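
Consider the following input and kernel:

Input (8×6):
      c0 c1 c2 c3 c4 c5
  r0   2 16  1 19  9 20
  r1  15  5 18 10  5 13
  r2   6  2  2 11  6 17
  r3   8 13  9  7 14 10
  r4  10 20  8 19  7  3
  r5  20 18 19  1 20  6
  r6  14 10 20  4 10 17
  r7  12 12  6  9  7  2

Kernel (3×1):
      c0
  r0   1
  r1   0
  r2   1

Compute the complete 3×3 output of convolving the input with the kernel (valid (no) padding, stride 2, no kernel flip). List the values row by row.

8 3 15
16 10 13
24 28 17

Output[0,0]: The receptive field on the input at this output position is [2 / 15 / 6]. Elementwise product with the kernel and sum: 2·1 + 6·1.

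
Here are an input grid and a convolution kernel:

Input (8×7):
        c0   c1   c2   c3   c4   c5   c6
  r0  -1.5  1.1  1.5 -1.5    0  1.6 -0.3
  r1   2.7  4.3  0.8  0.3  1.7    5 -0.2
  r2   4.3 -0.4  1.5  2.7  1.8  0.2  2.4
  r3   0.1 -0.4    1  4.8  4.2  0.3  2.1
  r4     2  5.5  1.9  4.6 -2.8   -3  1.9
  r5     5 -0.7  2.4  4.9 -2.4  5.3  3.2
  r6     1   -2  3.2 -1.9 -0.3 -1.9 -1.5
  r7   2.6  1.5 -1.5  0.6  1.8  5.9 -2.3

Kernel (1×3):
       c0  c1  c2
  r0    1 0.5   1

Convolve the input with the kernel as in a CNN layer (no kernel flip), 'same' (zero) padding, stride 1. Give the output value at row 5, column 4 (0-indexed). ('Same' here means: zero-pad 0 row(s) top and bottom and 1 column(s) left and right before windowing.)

9

The receptive field on the zero-padded input at this output position is [4.9 -2.4 5.3]. Elementwise product with the kernel and sum: 4.9·1 + -2.4·0.5 + 5.3·1.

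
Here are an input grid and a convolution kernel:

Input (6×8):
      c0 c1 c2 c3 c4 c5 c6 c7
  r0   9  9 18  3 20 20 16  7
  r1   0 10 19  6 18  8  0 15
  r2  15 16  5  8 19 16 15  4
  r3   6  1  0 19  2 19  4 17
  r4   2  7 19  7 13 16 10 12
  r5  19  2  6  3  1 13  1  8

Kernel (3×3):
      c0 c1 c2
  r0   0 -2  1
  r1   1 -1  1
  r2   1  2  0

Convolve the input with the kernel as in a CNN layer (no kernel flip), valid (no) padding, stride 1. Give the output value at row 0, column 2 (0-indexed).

66

The receptive field on the input at this output position is [18 3 20 / 19 6 18 / 5 8 19]. Elementwise product with the kernel and sum: 3·-2 + 20·1 + 19·1 + 6·-1 + 18·1 + 5·1 + 8·2.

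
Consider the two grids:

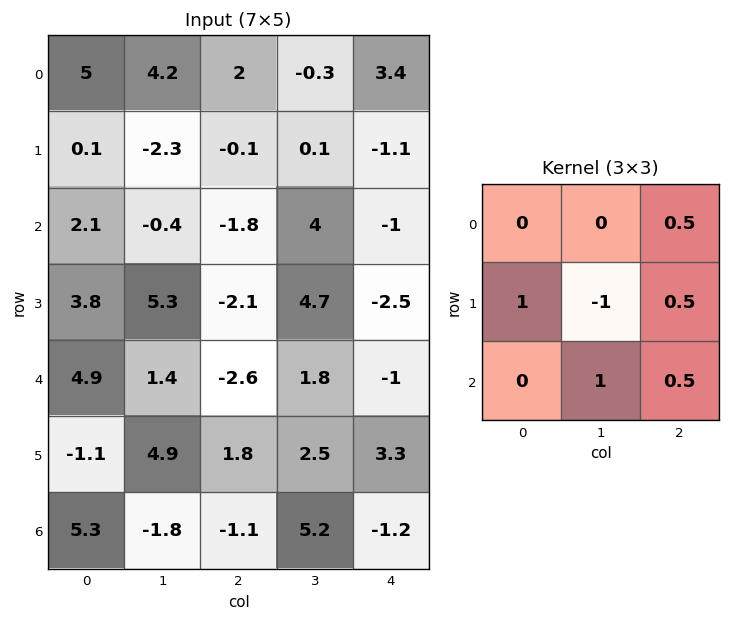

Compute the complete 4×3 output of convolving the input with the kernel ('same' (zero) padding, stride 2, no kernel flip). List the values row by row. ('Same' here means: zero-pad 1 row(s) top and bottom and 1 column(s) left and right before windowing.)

Output[0,0]: The receptive field on the zero-padded input at this output position is [0 0 0 / 0 5 4.2 / 0 0.1 -2.3]. Elementwise product with the kernel and sum: 0·0.5 + 0·1 + 5·-1 + 4.2·0.5 + 0.1·1 + -2.3·0.5.
Output[0,1]: The receptive field on the zero-padded input at this output position is [0 0 0 / 4.2 2 -0.3 / -2.3 -0.1 0.1]. Elementwise product with the kernel and sum: 0·0.5 + 4.2·1 + 2·-1 + -0.3·0.5 + -0.1·1 + 0.1·0.5.

-3.95 2 -4.8
3 3.7 2.5
-0.2 10.3 6.1
-3.75 3.15 6.4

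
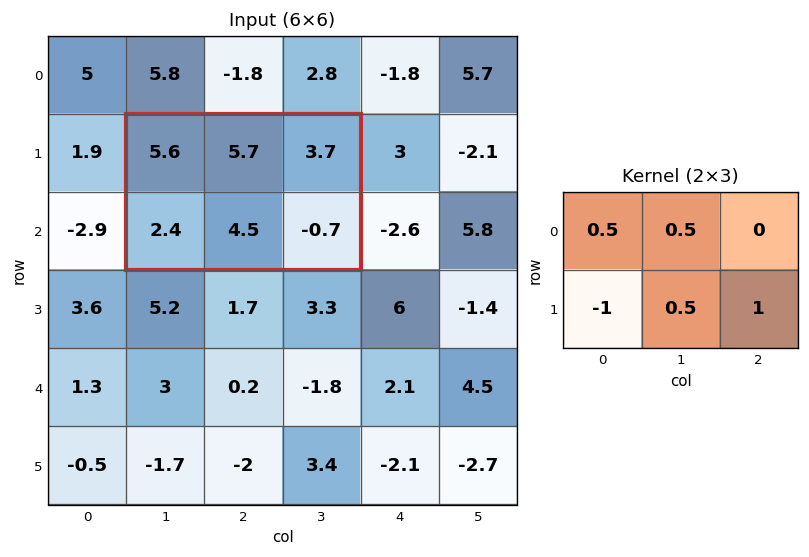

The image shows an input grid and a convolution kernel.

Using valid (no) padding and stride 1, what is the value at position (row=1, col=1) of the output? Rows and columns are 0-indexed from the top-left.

4.8

The receptive field on the input at this output position is [5.6 5.7 3.7 / 2.4 4.5 -0.7]. Elementwise product with the kernel and sum: 5.6·0.5 + 5.7·0.5 + 2.4·-1 + 4.5·0.5 + -0.7·1.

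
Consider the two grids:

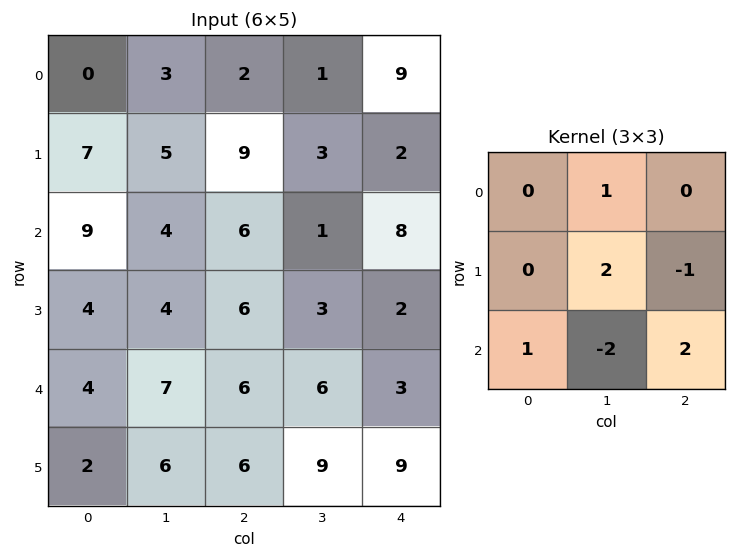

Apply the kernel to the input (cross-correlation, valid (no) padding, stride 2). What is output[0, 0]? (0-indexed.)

The receptive field on the input at this output position is [0 3 2 / 7 5 9 / 9 4 6]. Elementwise product with the kernel and sum: 3·1 + 5·2 + 9·-1 + 9·1 + 4·-2 + 6·2.

17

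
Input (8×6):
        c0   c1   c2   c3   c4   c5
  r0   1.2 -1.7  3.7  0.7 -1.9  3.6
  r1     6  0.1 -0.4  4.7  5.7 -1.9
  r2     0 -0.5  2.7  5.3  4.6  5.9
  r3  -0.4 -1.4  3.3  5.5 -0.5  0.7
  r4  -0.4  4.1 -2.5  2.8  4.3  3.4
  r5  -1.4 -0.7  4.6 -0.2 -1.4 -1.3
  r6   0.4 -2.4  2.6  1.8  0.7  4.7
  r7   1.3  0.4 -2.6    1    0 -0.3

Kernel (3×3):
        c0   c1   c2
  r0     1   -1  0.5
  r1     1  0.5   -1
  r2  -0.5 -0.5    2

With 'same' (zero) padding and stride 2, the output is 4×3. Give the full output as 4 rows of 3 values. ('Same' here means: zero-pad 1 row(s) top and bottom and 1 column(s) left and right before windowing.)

Output[0,0]: The receptive field on the zero-padded input at this output position is [0 0 0 / 0 1.2 -1.7 / 0 6 0.1]. Elementwise product with the kernel and sum: 0·1 + 0·-1 + 0·0.5 + 0·1 + 1.2·0.5 + -1.7·-1 + 0·-0.5 + 6·-0.5 + 0.1·2.
Output[0,1]: The receptive field on the zero-padded input at this output position is [0 0 0 / -1.7 3.7 0.7 / 0.1 -0.4 4.7]. Elementwise product with the kernel and sum: 0·1 + 0·-1 + 0·0.5 + -1.7·1 + 3.7·0.5 + 0.7·-1 + 0.1·-0.5 + -0.4·-0.5 + 4.7·2.

-0.5 9 -12.85
-8.05 8.45 -1.35
-5.3 -4.25 6.1
3.8 -5.2 -3.1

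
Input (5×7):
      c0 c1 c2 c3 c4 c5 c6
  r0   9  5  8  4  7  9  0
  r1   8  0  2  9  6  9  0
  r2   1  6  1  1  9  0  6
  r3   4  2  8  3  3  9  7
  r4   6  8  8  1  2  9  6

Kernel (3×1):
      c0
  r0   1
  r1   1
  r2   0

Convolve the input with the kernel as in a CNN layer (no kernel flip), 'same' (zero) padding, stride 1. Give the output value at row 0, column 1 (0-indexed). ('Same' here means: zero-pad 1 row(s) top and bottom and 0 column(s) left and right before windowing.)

5

The receptive field on the zero-padded input at this output position is [0 / 5 / 0]. Elementwise product with the kernel and sum: 0·1 + 5·1.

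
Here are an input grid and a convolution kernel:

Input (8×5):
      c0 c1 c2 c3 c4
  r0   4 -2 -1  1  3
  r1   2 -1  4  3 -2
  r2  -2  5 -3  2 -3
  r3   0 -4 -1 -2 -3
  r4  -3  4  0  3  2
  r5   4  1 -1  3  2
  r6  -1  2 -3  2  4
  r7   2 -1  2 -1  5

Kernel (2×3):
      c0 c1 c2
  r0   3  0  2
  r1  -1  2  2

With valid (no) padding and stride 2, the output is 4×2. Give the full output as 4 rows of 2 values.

Output[0,0]: The receptive field on the input at this output position is [4 -2 -1 / 2 -1 4]. Elementwise product with the kernel and sum: 4·3 + -1·2 + 2·-1 + -1·2 + 4·2.

14 1
-22 -24
-13 15
-9 5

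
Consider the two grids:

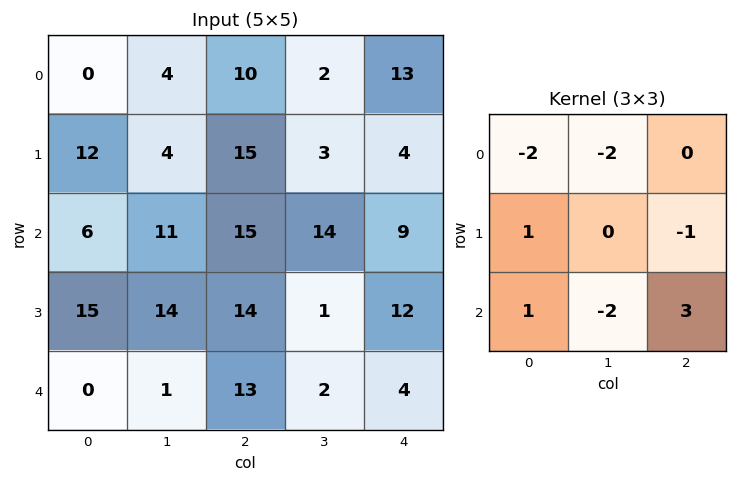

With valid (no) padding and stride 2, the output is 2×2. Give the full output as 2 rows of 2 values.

Output[0,0]: The receptive field on the input at this output position is [0 4 10 / 12 4 15 / 6 11 15]. Elementwise product with the kernel and sum: 0·-2 + 4·-2 + 12·1 + 15·-1 + 6·1 + 11·-2 + 15·3.

18 1
4 -35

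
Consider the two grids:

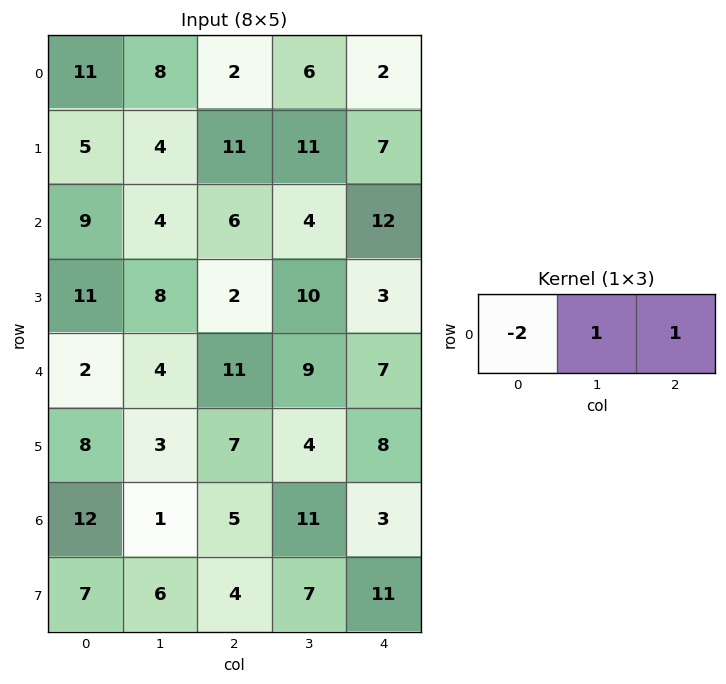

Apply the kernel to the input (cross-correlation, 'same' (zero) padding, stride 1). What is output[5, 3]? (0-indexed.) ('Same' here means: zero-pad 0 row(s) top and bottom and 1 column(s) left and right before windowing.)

-2

The receptive field on the zero-padded input at this output position is [7 4 8]. Elementwise product with the kernel and sum: 7·-2 + 4·1 + 8·1.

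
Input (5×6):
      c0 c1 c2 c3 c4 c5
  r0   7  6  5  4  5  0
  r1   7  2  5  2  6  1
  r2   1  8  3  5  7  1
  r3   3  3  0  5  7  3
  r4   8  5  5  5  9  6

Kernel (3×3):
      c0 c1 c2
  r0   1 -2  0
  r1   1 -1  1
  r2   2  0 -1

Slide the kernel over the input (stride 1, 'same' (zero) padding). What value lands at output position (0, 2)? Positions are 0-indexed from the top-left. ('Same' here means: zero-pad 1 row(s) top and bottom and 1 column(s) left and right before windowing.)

The receptive field on the zero-padded input at this output position is [0 0 0 / 6 5 4 / 2 5 2]. Elementwise product with the kernel and sum: 0·1 + 0·-2 + 6·1 + 5·-1 + 4·1 + 2·2 + 2·-1.

7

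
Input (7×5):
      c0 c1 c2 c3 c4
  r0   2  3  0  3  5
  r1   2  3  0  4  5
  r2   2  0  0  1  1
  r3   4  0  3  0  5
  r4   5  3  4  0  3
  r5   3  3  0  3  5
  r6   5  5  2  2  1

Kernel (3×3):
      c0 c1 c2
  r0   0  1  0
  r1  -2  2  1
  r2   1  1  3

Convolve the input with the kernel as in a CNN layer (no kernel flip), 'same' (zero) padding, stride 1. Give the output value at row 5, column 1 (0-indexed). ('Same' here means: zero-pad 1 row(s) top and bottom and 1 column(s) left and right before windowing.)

The receptive field on the zero-padded input at this output position is [5 3 4 / 3 3 0 / 5 5 2]. Elementwise product with the kernel and sum: 3·1 + 3·-2 + 3·2 + 0·1 + 5·1 + 5·1 + 2·3.

19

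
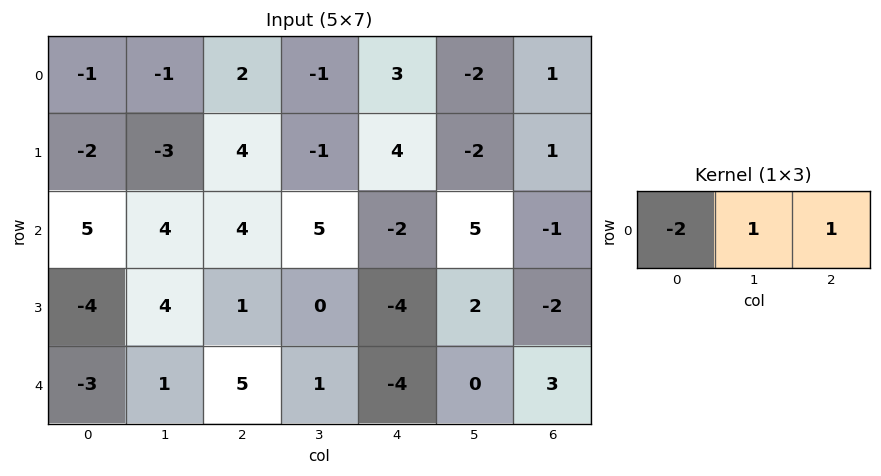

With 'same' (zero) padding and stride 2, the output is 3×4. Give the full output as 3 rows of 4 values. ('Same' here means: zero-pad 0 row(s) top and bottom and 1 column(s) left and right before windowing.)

Output[0,0]: The receptive field on the zero-padded input at this output position is [0 -1 -1]. Elementwise product with the kernel and sum: 0·-2 + -1·1 + -1·1.

-2 3 3 5
9 1 -7 -11
-2 4 -6 3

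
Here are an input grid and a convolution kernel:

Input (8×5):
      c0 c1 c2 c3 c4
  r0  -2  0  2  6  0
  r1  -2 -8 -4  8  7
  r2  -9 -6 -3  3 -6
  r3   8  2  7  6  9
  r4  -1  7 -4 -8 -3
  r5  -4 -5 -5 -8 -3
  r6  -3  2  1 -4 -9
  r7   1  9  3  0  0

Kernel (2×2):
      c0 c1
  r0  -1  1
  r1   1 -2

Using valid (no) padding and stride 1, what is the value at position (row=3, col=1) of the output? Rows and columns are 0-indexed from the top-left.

20

The receptive field on the input at this output position is [2 7 / 7 -4]. Elementwise product with the kernel and sum: 2·-1 + 7·1 + 7·1 + -4·-2.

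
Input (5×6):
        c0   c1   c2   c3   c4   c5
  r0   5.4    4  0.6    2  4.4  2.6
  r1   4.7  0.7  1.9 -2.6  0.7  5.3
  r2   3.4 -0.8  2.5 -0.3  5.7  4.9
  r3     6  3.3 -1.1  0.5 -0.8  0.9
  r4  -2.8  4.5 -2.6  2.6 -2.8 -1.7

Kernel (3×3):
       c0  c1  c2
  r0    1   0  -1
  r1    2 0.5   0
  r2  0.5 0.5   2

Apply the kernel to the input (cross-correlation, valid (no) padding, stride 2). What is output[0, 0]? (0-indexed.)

20.85

The receptive field on the input at this output position is [5.4 4 0.6 / 4.7 0.7 1.9 / 3.4 -0.8 2.5]. Elementwise product with the kernel and sum: 5.4·1 + 0.6·-1 + 4.7·2 + 0.7·0.5 + 3.4·0.5 + -0.8·0.5 + 2.5·2.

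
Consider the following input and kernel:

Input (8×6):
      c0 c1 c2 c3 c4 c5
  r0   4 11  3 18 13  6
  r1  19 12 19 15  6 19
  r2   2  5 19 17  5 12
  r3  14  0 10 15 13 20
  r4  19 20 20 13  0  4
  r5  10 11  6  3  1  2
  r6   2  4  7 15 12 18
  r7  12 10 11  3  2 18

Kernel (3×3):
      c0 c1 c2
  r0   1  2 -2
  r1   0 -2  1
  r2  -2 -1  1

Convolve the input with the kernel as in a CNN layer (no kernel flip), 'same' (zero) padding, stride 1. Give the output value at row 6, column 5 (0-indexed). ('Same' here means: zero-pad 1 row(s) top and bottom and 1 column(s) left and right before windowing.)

-53

The receptive field on the zero-padded input at this output position is [1 2 0 / 12 18 0 / 2 18 0]. Elementwise product with the kernel and sum: 1·1 + 2·2 + 0·-2 + 18·-2 + 0·1 + 2·-2 + 18·-1 + 0·1.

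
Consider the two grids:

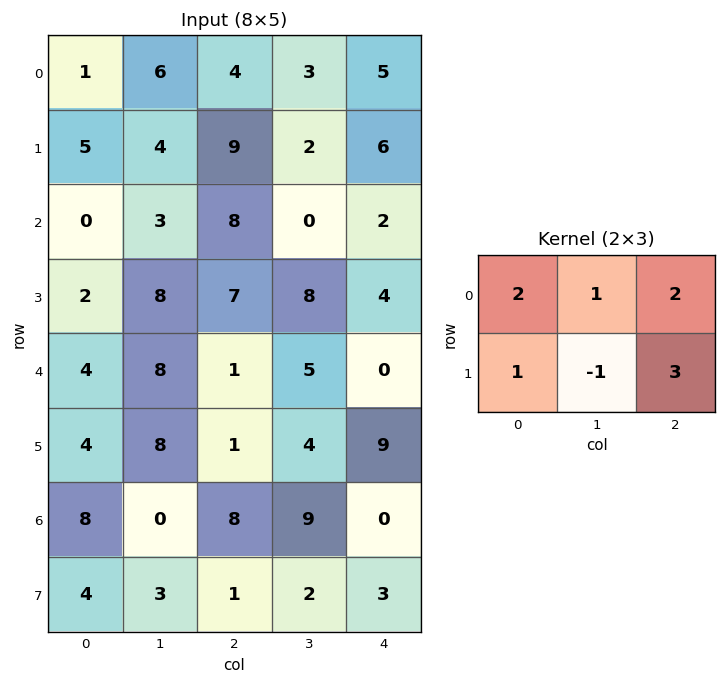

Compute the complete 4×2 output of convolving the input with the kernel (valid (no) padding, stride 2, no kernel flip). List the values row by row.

Output[0,0]: The receptive field on the input at this output position is [1 6 4 / 5 4 9]. Elementwise product with the kernel and sum: 1·2 + 6·1 + 4·2 + 5·1 + 4·-1 + 9·3.

44 46
34 31
17 31
36 33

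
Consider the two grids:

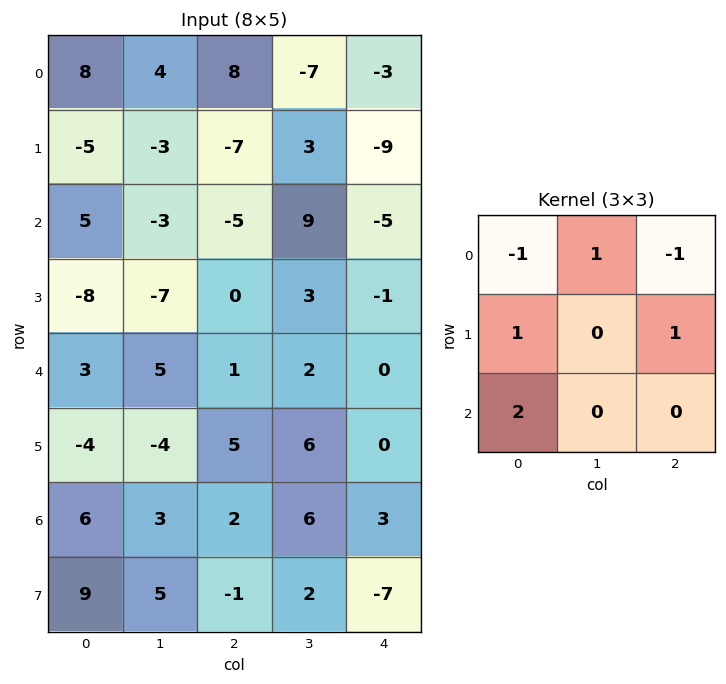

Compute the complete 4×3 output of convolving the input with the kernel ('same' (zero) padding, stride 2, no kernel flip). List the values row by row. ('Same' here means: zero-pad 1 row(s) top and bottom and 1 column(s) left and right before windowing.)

Output[0,0]: The receptive field on the zero-padded input at this output position is [0 0 0 / 0 8 4 / 0 -5 -3]. Elementwise product with the kernel and sum: 0·-1 + 0·1 + 0·-1 + 0·1 + 4·1 + 0·2.

4 -9 -1
-5 -15 3
4 3 10
3 22 4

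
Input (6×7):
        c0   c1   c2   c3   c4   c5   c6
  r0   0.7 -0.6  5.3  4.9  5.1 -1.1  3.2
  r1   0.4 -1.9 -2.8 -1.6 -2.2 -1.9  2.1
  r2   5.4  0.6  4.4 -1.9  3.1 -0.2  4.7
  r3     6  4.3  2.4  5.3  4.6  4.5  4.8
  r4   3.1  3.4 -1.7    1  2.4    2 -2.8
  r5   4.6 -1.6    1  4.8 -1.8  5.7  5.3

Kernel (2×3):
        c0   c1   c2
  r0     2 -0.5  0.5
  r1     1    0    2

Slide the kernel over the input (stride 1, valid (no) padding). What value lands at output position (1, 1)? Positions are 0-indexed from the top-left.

-6.4

The receptive field on the input at this output position is [-1.9 -2.8 -1.6 / 0.6 4.4 -1.9]. Elementwise product with the kernel and sum: -1.9·2 + -2.8·-0.5 + -1.6·0.5 + 0.6·1 + -1.9·2.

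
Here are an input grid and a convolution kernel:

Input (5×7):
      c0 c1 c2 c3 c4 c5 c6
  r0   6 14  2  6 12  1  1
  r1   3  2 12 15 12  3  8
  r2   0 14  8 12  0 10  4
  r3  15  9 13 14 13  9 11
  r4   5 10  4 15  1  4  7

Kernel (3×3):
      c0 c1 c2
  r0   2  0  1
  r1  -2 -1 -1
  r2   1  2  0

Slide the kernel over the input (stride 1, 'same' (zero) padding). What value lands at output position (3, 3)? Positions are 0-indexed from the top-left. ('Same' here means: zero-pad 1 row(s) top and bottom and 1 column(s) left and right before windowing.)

The receptive field on the zero-padded input at this output position is [8 12 0 / 13 14 13 / 4 15 1]. Elementwise product with the kernel and sum: 8·2 + 0·1 + 13·-2 + 14·-1 + 13·-1 + 4·1 + 15·2.

-3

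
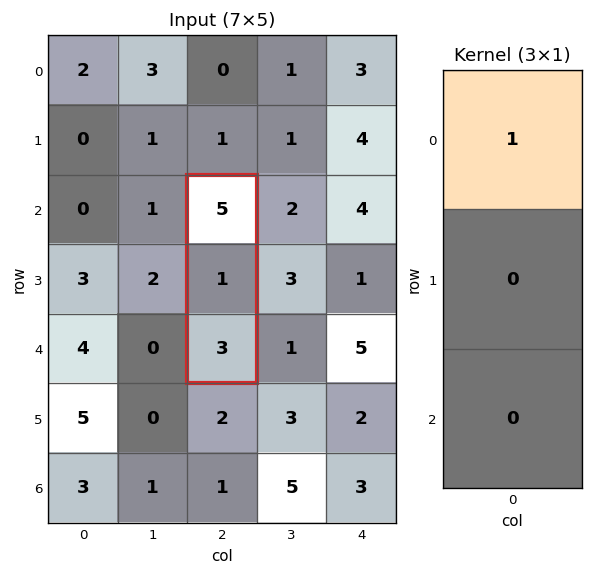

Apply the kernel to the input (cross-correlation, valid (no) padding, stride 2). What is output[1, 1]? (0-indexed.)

The receptive field on the input at this output position is [5 / 1 / 3]. Elementwise product with the kernel and sum: 5·1.

5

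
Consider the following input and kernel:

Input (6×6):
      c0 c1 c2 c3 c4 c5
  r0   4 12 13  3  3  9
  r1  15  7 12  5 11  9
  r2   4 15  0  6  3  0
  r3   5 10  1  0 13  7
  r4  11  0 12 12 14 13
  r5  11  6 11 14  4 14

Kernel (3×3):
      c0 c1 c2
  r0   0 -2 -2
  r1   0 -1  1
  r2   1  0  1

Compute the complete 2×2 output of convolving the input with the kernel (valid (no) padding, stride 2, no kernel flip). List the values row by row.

Output[0,0]: The receptive field on the input at this output position is [4 12 13 / 15 7 12 / 4 15 0]. Elementwise product with the kernel and sum: 12·-2 + 13·-2 + 7·-1 + 12·1 + 4·1 + 0·1.

-41 -3
-16 21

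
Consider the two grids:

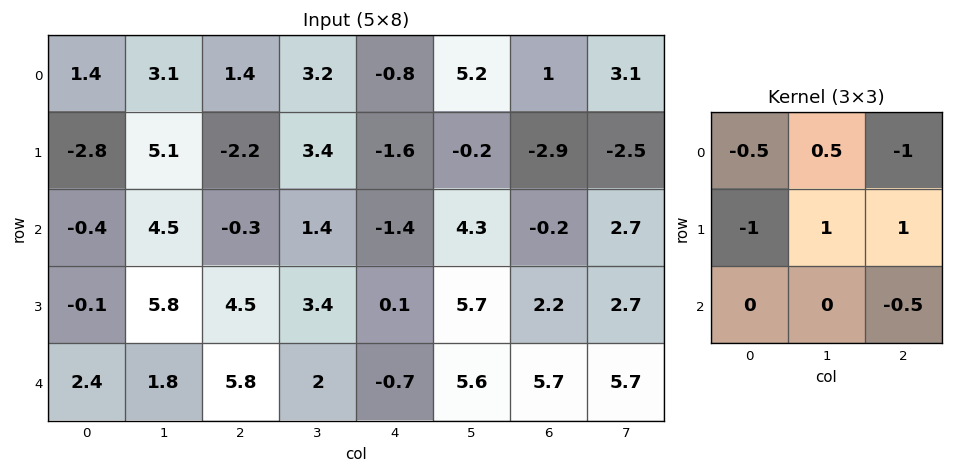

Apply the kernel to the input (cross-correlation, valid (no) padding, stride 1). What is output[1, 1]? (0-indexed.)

-12.15

The receptive field on the input at this output position is [5.1 -2.2 3.4 / 4.5 -0.3 1.4 / 5.8 4.5 3.4]. Elementwise product with the kernel and sum: 5.1·-0.5 + -2.2·0.5 + 3.4·-1 + 4.5·-1 + -0.3·1 + 1.4·1 + 3.4·-0.5.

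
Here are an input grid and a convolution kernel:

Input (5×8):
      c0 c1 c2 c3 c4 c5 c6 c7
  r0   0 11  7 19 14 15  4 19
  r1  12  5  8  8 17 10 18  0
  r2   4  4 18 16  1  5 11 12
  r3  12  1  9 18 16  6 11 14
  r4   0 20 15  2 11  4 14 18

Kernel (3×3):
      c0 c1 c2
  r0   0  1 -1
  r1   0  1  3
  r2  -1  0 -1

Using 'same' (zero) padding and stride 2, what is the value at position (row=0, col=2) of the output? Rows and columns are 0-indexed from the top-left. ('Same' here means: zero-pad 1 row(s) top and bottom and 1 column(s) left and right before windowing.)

41

The receptive field on the zero-padded input at this output position is [0 0 0 / 19 14 15 / 8 17 10]. Elementwise product with the kernel and sum: 0·1 + 0·-1 + 14·1 + 15·3 + 8·-1 + 10·-1.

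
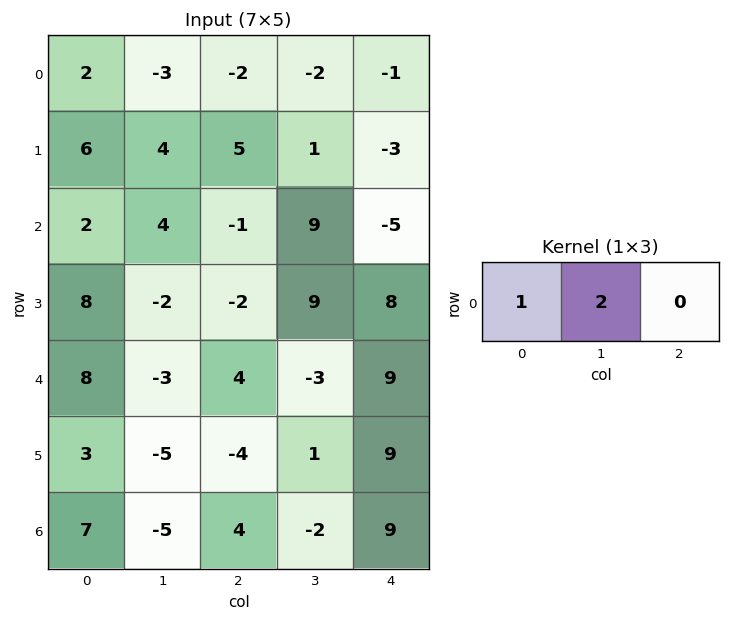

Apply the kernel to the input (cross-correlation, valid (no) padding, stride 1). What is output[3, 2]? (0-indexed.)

The receptive field on the input at this output position is [-2 9 8]. Elementwise product with the kernel and sum: -2·1 + 9·2.

16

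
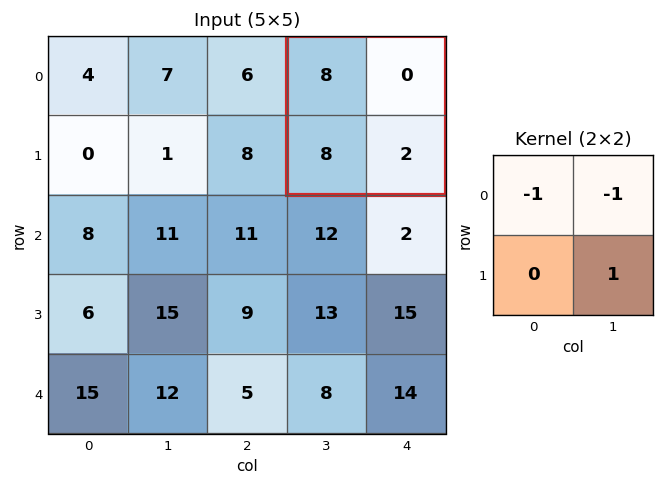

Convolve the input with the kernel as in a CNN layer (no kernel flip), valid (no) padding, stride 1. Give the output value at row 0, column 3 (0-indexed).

-6

The receptive field on the input at this output position is [8 0 / 8 2]. Elementwise product with the kernel and sum: 8·-1 + 0·-1 + 2·1.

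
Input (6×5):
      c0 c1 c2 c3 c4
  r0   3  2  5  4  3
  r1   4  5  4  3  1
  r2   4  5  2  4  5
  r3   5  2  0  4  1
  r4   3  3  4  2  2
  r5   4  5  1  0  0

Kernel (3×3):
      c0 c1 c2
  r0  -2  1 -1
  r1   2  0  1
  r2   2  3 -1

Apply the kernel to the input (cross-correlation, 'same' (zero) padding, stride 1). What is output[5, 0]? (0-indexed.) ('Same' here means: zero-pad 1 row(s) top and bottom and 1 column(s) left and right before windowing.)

5

The receptive field on the zero-padded input at this output position is [0 3 3 / 0 4 5 / 0 0 0]. Elementwise product with the kernel and sum: 0·-2 + 3·1 + 3·-1 + 0·2 + 5·1 + 0·2 + 0·3 + 0·-1.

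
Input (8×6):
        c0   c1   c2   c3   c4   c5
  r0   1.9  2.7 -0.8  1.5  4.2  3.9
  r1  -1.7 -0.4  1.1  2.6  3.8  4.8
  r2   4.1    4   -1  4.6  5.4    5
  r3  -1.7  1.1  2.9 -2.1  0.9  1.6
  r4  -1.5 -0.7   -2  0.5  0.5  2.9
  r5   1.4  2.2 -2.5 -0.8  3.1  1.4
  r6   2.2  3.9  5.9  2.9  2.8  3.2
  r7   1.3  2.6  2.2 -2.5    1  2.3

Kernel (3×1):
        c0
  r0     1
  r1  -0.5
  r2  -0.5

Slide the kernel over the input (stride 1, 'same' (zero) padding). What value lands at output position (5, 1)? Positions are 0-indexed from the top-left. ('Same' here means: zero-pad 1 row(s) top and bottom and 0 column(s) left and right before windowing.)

The receptive field on the zero-padded input at this output position is [-0.7 / 2.2 / 3.9]. Elementwise product with the kernel and sum: -0.7·1 + 2.2·-0.5 + 3.9·-0.5.

-3.75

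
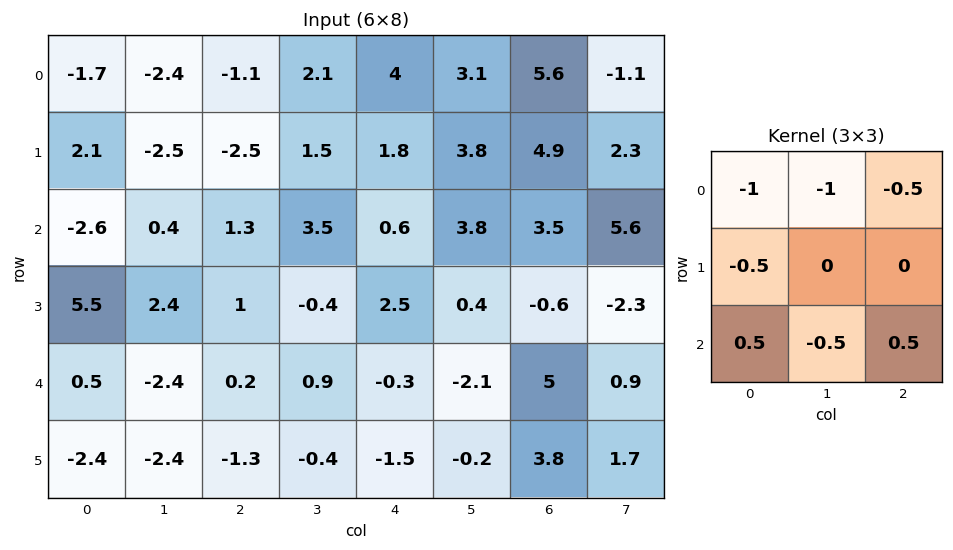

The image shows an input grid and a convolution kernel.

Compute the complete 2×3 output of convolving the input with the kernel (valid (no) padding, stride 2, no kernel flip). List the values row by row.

2.75 -2.55 -10.65
0.35 -6.1 -4

Output[0,0]: The receptive field on the input at this output position is [-1.7 -2.4 -1.1 / 2.1 -2.5 -2.5 / -2.6 0.4 1.3]. Elementwise product with the kernel and sum: -1.7·-1 + -2.4·-1 + -1.1·-0.5 + 2.1·-0.5 + -2.6·0.5 + 0.4·-0.5 + 1.3·0.5.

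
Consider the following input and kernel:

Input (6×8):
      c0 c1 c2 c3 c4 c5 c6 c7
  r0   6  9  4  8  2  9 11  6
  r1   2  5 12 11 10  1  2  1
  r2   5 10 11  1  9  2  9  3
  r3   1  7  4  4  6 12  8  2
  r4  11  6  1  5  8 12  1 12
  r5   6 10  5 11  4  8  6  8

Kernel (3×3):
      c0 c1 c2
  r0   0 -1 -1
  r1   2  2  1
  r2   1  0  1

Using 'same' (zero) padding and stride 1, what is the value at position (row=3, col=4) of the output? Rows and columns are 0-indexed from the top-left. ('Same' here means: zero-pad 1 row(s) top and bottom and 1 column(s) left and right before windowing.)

The receptive field on the zero-padded input at this output position is [1 9 2 / 4 6 12 / 5 8 12]. Elementwise product with the kernel and sum: 9·-1 + 2·-1 + 4·2 + 6·2 + 12·1 + 5·1 + 12·1.

38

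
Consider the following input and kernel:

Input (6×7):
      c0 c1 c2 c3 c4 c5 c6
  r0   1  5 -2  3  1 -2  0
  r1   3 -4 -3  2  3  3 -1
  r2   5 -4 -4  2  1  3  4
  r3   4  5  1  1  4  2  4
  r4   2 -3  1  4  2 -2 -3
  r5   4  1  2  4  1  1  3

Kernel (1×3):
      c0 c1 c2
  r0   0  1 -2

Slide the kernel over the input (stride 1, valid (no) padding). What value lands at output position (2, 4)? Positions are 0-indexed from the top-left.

-5

The receptive field on the input at this output position is [1 3 4]. Elementwise product with the kernel and sum: 3·1 + 4·-2.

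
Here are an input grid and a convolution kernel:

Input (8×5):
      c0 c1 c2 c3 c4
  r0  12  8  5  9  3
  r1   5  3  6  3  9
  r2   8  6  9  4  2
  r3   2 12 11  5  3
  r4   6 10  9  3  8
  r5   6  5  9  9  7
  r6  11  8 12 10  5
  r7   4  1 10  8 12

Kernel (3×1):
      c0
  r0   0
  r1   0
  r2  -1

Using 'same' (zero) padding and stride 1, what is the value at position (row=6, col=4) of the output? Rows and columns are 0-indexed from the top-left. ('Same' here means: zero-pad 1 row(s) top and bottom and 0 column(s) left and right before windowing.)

-12

The receptive field on the zero-padded input at this output position is [7 / 5 / 12]. Elementwise product with the kernel and sum: 12·-1.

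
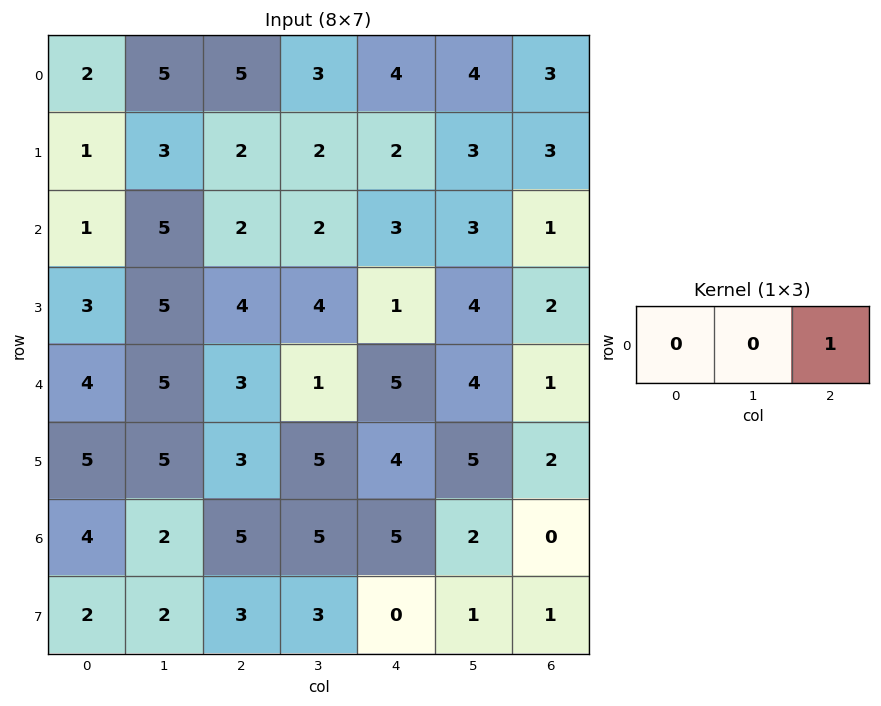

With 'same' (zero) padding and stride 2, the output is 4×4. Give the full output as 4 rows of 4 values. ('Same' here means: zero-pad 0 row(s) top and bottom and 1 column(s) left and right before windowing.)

5 3 4 0
5 2 3 0
5 1 4 0
2 5 2 0

Output[0,0]: The receptive field on the zero-padded input at this output position is [0 2 5]. Elementwise product with the kernel and sum: 5·1.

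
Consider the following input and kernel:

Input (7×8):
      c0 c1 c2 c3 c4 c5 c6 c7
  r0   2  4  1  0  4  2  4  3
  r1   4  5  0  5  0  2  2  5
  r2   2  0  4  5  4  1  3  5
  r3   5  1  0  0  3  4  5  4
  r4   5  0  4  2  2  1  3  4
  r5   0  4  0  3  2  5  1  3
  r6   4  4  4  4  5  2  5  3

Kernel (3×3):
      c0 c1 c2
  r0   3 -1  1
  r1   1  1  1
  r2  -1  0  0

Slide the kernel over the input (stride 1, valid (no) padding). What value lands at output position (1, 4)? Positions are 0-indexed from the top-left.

5

The receptive field on the input at this output position is [0 2 2 / 4 1 3 / 3 4 5]. Elementwise product with the kernel and sum: 0·3 + 2·-1 + 2·1 + 4·1 + 1·1 + 3·1 + 3·-1.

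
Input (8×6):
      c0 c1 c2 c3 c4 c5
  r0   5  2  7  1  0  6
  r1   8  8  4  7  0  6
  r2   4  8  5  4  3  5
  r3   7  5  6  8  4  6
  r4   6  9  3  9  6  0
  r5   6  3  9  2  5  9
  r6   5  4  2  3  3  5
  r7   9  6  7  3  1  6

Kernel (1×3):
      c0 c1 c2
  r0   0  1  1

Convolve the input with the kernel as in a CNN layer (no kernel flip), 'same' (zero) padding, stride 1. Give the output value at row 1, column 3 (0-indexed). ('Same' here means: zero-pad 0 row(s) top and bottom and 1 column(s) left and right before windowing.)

7

The receptive field on the zero-padded input at this output position is [4 7 0]. Elementwise product with the kernel and sum: 7·1 + 0·1.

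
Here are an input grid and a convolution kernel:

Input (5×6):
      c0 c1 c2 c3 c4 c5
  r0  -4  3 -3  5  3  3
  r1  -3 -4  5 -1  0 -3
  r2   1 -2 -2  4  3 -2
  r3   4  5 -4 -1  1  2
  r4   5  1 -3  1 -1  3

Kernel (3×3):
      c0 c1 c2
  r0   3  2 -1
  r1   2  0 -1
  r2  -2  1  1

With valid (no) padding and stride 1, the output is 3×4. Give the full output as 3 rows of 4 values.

-20 -3 19 12
-25 -24 14 15
1 -7 -4 16

Output[0,0]: The receptive field on the input at this output position is [-4 3 -3 / -3 -4 5 / 1 -2 -2]. Elementwise product with the kernel and sum: -4·3 + 3·2 + -3·-1 + -3·2 + 5·-1 + 1·-2 + -2·1 + -2·1.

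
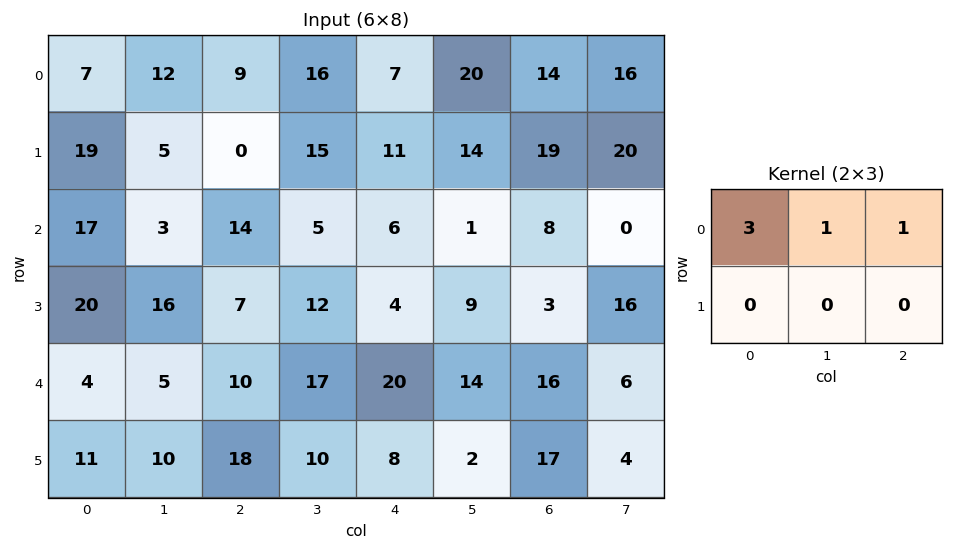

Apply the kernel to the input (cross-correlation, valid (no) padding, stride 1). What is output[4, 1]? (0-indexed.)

42

The receptive field on the input at this output position is [5 10 17 / 10 18 10]. Elementwise product with the kernel and sum: 5·3 + 10·1 + 17·1.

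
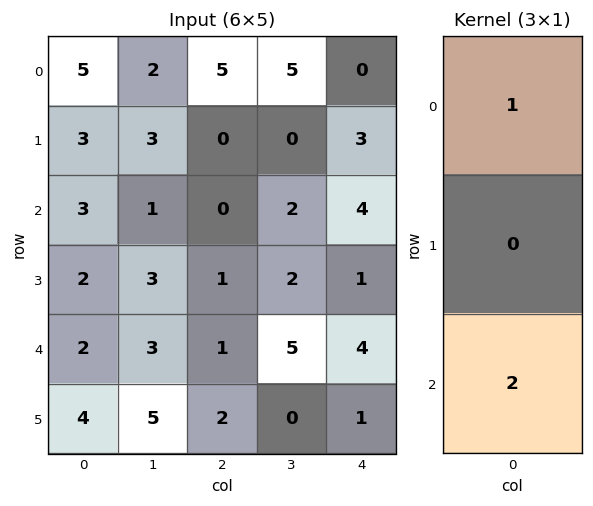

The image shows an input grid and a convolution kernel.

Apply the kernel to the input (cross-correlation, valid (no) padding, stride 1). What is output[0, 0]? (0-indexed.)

The receptive field on the input at this output position is [5 / 3 / 3]. Elementwise product with the kernel and sum: 5·1 + 3·2.

11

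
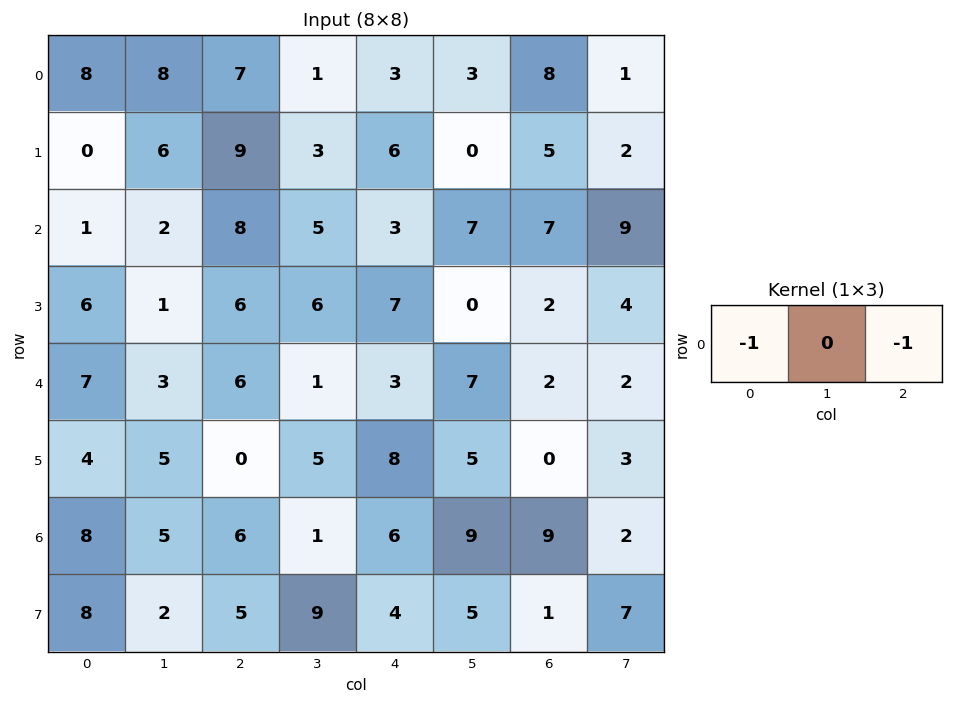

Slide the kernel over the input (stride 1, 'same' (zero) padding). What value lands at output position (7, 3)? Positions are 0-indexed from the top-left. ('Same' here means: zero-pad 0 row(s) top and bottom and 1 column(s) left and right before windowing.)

-9

The receptive field on the zero-padded input at this output position is [5 9 4]. Elementwise product with the kernel and sum: 5·-1 + 4·-1.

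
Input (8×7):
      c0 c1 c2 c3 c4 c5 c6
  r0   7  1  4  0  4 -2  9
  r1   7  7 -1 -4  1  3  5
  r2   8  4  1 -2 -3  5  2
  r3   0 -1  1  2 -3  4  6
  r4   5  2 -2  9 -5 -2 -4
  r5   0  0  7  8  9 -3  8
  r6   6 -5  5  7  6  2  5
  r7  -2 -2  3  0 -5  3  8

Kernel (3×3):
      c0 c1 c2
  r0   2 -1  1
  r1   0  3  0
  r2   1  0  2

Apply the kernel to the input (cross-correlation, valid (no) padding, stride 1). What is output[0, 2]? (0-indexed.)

-5

The receptive field on the input at this output position is [4 0 4 / -1 -4 1 / 1 -2 -3]. Elementwise product with the kernel and sum: 4·2 + 0·-1 + 4·1 + -4·3 + 1·1 + -3·2.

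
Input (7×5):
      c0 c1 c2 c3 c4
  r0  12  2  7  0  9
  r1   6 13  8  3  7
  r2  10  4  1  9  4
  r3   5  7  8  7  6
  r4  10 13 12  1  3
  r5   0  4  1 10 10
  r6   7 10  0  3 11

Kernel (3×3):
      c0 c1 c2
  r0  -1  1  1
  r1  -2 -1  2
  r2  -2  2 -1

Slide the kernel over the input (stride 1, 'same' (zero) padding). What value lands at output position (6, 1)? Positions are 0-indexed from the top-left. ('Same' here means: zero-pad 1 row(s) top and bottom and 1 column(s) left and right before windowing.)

-19

The receptive field on the zero-padded input at this output position is [0 4 1 / 7 10 0 / 0 0 0]. Elementwise product with the kernel and sum: 0·-1 + 4·1 + 1·1 + 7·-2 + 10·-1 + 0·2 + 0·-2 + 0·2 + 0·-1.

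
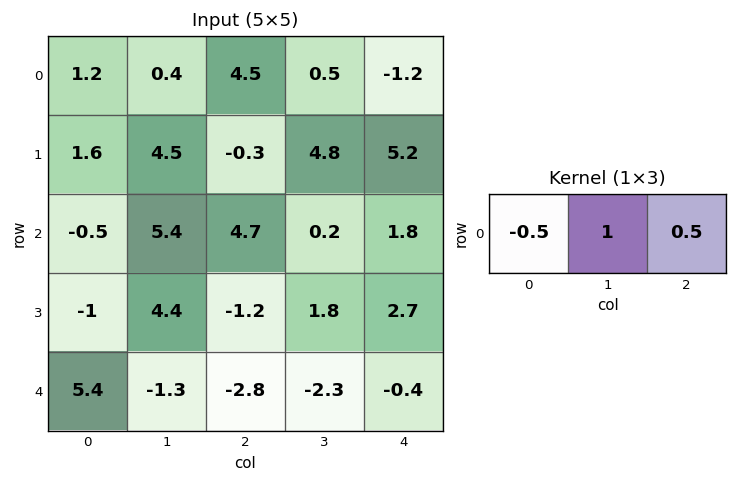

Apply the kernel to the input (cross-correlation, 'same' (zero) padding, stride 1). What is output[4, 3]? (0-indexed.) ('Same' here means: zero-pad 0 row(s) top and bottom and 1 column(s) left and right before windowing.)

-1.1

The receptive field on the zero-padded input at this output position is [-2.8 -2.3 -0.4]. Elementwise product with the kernel and sum: -2.8·-0.5 + -2.3·1 + -0.4·0.5.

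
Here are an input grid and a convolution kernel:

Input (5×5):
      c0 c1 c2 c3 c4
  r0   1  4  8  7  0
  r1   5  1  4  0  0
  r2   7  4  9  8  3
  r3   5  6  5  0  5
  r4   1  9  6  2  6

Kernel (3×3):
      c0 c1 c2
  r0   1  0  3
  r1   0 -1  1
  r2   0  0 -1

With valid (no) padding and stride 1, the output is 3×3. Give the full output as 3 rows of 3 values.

Output[0,0]: The receptive field on the input at this output position is [1 4 8 / 5 1 4 / 7 4 9]. Elementwise product with the kernel and sum: 1·1 + 8·3 + 1·-1 + 4·1 + 9·-1.

19 13 5
17 0 -6
27 21 17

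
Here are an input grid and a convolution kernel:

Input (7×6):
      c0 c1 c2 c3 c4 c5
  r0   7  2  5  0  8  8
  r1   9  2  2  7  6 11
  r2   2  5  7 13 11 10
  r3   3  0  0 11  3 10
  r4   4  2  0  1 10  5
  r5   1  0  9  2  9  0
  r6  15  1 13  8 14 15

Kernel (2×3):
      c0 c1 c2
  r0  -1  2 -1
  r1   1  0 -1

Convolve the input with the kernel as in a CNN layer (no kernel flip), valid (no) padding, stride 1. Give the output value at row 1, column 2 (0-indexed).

The receptive field on the input at this output position is [2 7 6 / 7 13 11]. Elementwise product with the kernel and sum: 2·-1 + 7·2 + 6·-1 + 7·1 + 11·-1.

2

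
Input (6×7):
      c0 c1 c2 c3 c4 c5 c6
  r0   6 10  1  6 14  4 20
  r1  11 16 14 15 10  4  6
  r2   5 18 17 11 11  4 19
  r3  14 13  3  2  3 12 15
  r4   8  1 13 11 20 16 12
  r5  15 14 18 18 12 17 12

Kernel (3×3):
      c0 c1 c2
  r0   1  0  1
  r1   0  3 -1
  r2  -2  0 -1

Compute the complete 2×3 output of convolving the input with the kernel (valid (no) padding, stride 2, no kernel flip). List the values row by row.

14 5 -1
29 -15 -1

Output[0,0]: The receptive field on the input at this output position is [6 10 1 / 11 16 14 / 5 18 17]. Elementwise product with the kernel and sum: 6·1 + 1·1 + 16·3 + 14·-1 + 5·-2 + 17·-1.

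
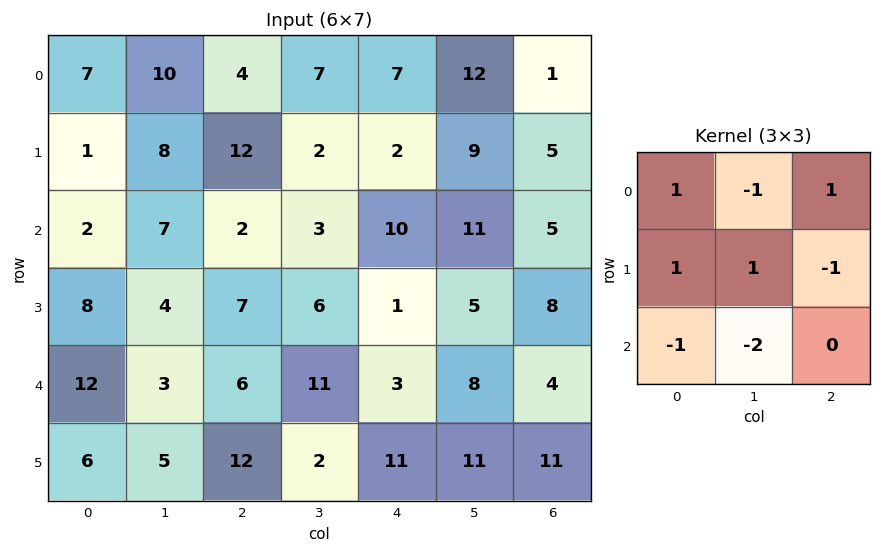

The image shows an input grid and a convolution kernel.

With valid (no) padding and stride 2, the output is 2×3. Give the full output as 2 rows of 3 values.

Output[0,0]: The receptive field on the input at this output position is [7 10 4 / 1 8 12 / 2 7 2]. Elementwise product with the kernel and sum: 7·1 + 10·-1 + 4·1 + 1·1 + 8·1 + 12·-1 + 2·-1 + 7·-2.
Output[0,1]: The receptive field on the input at this output position is [4 7 7 / 12 2 2 / 2 3 10]. Elementwise product with the kernel and sum: 4·1 + 7·-1 + 7·1 + 12·1 + 2·1 + 2·-1 + 2·-1 + 3·-2.

-18 8 -30
-16 -7 -17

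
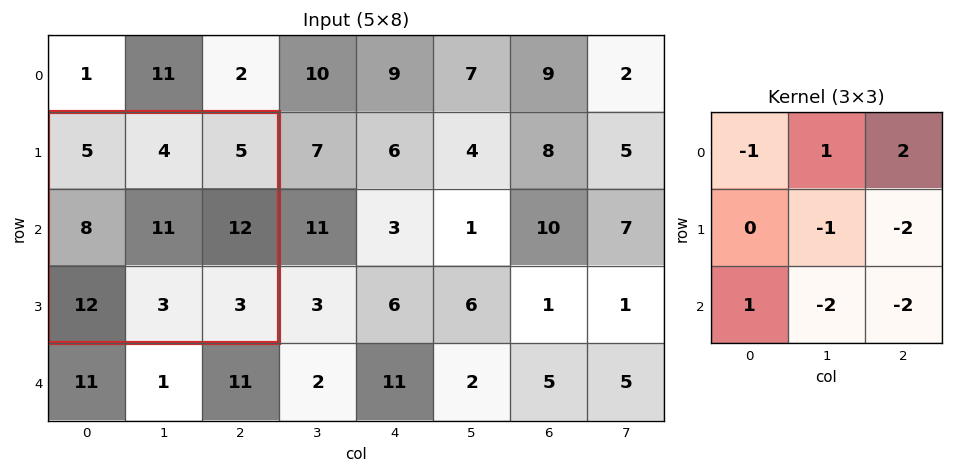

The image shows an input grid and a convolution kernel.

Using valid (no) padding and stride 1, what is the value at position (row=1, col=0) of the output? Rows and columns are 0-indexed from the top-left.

-26

The receptive field on the input at this output position is [5 4 5 / 8 11 12 / 12 3 3]. Elementwise product with the kernel and sum: 5·-1 + 4·1 + 5·2 + 11·-1 + 12·-2 + 12·1 + 3·-2 + 3·-2.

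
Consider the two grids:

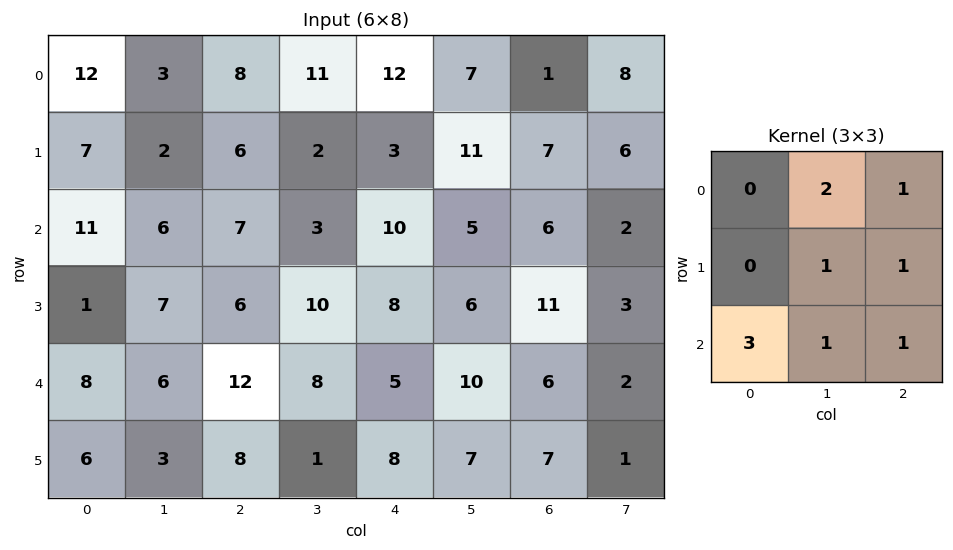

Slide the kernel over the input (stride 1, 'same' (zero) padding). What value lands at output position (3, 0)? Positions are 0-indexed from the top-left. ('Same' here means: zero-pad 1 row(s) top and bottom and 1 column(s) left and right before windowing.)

The receptive field on the zero-padded input at this output position is [0 11 6 / 0 1 7 / 0 8 6]. Elementwise product with the kernel and sum: 11·2 + 6·1 + 1·1 + 7·1 + 0·3 + 8·1 + 6·1.

50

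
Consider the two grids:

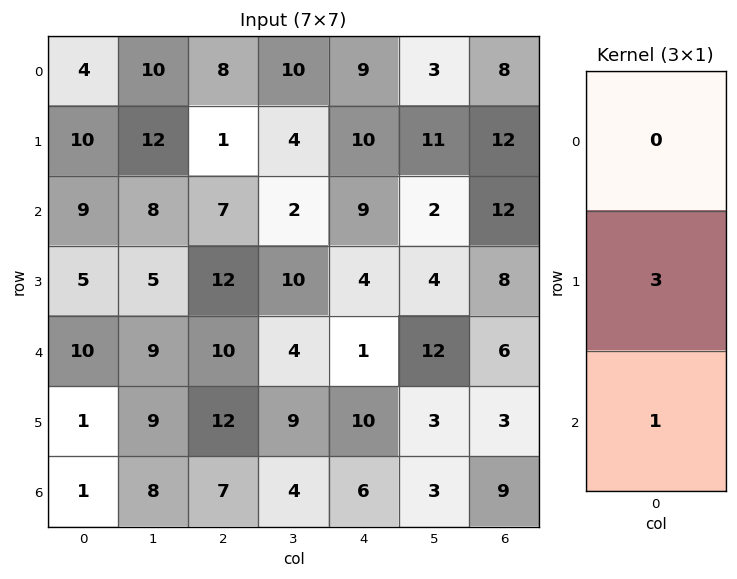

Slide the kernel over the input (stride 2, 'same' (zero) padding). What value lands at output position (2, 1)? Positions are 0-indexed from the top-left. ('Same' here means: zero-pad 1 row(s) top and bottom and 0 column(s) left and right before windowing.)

42

The receptive field on the zero-padded input at this output position is [12 / 10 / 12]. Elementwise product with the kernel and sum: 10·3 + 12·1.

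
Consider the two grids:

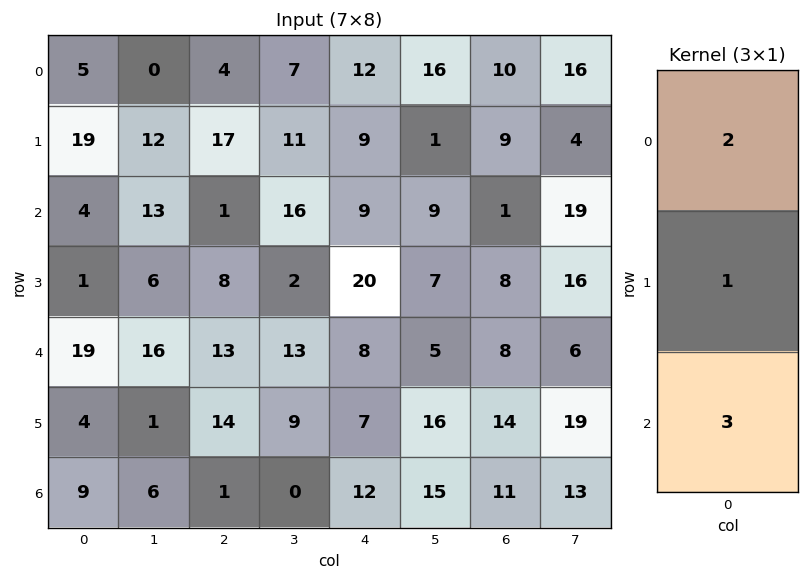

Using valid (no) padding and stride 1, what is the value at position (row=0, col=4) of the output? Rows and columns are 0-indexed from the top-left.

The receptive field on the input at this output position is [12 / 9 / 9]. Elementwise product with the kernel and sum: 12·2 + 9·1 + 9·3.

60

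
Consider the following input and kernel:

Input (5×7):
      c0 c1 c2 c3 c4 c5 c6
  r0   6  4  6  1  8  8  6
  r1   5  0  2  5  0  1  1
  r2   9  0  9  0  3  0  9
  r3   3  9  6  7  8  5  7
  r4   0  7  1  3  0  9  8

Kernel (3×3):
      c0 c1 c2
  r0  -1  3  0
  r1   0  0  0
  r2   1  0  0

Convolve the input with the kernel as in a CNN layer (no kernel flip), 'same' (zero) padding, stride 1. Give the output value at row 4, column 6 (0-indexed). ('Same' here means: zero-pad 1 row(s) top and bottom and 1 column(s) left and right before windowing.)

16

The receptive field on the zero-padded input at this output position is [5 7 0 / 9 8 0 / 0 0 0]. Elementwise product with the kernel and sum: 5·-1 + 7·3 + 0·1.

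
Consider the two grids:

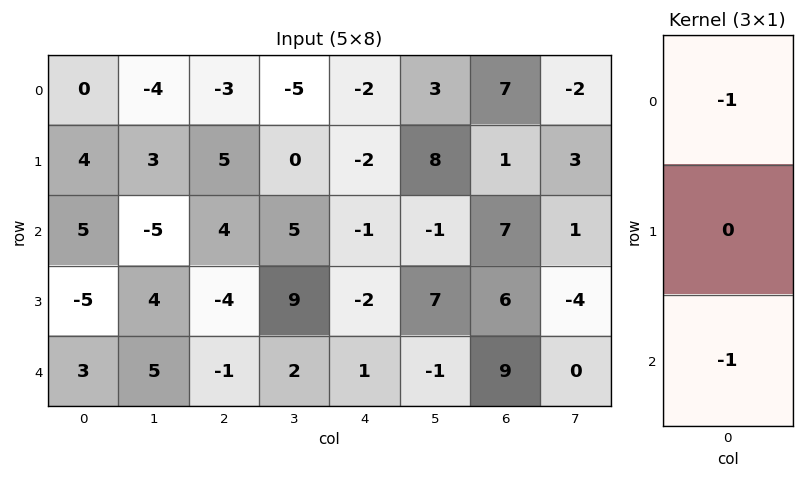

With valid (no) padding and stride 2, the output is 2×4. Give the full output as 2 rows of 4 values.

Output[0,0]: The receptive field on the input at this output position is [0 / 4 / 5]. Elementwise product with the kernel and sum: 0·-1 + 5·-1.
Output[0,1]: The receptive field on the input at this output position is [-3 / 5 / 4]. Elementwise product with the kernel and sum: -3·-1 + 4·-1.

-5 -1 3 -14
-8 -3 0 -16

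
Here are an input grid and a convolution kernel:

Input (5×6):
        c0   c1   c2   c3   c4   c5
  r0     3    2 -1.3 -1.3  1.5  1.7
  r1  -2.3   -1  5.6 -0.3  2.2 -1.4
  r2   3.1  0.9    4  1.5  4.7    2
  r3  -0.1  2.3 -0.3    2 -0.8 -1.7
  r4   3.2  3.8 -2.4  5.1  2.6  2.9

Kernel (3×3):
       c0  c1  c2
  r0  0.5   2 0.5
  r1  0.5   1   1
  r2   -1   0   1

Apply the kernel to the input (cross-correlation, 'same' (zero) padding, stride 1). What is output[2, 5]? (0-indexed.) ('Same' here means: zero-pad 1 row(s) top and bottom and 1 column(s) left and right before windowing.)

3.45

The receptive field on the zero-padded input at this output position is [2.2 -1.4 0 / 4.7 2 0 / -0.8 -1.7 0]. Elementwise product with the kernel and sum: 2.2·0.5 + -1.4·2 + 0·0.5 + 4.7·0.5 + 2·1 + 0·1 + -0.8·-1 + 0·1.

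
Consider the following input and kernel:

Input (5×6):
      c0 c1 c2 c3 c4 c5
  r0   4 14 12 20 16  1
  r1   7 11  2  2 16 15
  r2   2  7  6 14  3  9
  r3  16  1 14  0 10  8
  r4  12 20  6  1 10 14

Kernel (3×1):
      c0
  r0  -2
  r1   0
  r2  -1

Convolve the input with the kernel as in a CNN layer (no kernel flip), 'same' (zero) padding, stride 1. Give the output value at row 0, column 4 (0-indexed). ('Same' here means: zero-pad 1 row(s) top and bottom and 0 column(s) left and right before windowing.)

The receptive field on the zero-padded input at this output position is [0 / 16 / 16]. Elementwise product with the kernel and sum: 0·-2 + 16·-1.

-16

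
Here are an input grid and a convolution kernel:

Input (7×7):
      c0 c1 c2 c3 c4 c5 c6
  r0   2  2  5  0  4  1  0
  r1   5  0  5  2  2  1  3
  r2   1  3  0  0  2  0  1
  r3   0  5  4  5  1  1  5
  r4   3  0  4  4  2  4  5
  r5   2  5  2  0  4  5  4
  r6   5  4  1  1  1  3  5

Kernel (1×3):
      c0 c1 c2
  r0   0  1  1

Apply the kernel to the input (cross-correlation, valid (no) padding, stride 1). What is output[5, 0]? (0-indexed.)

The receptive field on the input at this output position is [2 5 2]. Elementwise product with the kernel and sum: 5·1 + 2·1.

7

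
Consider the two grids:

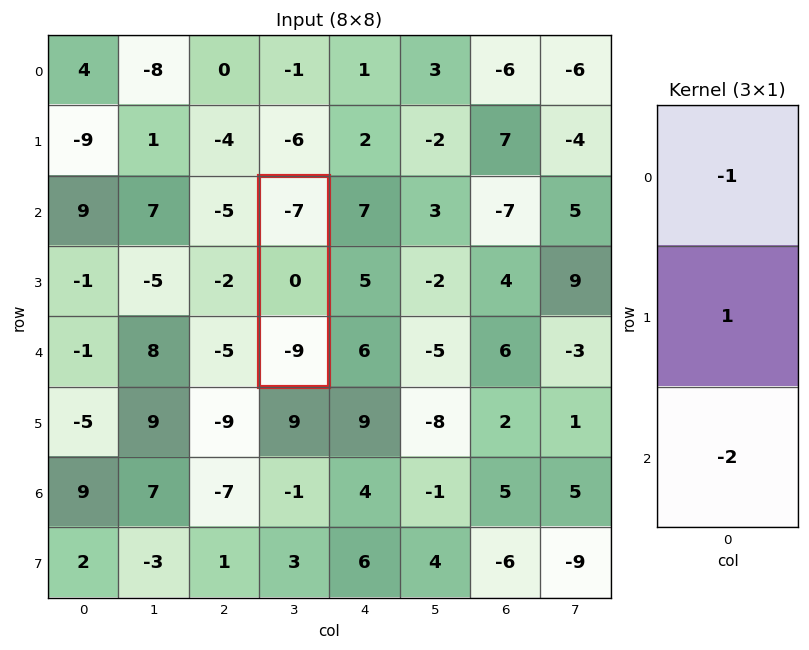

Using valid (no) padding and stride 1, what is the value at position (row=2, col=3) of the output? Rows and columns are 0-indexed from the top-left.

25

The receptive field on the input at this output position is [-7 / 0 / -9]. Elementwise product with the kernel and sum: -7·-1 + 0·1 + -9·-2.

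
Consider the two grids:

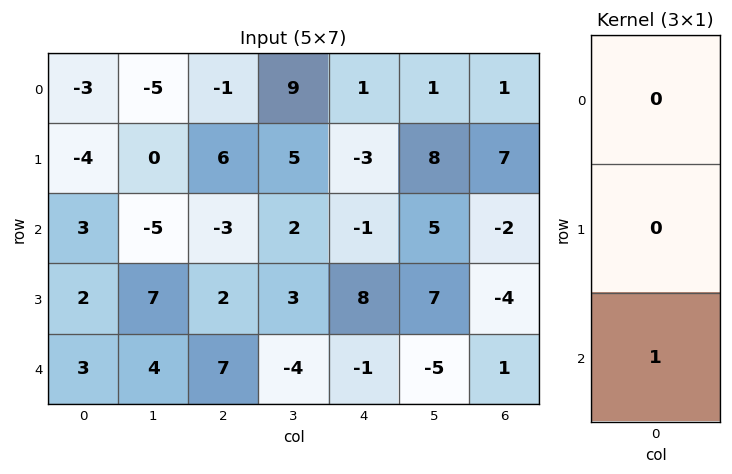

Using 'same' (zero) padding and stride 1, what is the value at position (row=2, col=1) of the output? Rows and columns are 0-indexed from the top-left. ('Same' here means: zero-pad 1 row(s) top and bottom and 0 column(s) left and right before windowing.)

7

The receptive field on the zero-padded input at this output position is [0 / -5 / 7]. Elementwise product with the kernel and sum: 7·1.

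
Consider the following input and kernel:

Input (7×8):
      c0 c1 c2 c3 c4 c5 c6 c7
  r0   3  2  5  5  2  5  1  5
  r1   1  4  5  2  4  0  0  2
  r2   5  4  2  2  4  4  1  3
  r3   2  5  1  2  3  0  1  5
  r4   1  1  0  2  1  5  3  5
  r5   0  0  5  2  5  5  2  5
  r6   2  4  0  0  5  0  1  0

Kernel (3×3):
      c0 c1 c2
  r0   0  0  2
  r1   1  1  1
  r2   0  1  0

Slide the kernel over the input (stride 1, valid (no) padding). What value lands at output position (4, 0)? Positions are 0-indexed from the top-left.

The receptive field on the input at this output position is [1 1 0 / 0 0 5 / 2 4 0]. Elementwise product with the kernel and sum: 0·2 + 0·1 + 0·1 + 5·1 + 4·1.

9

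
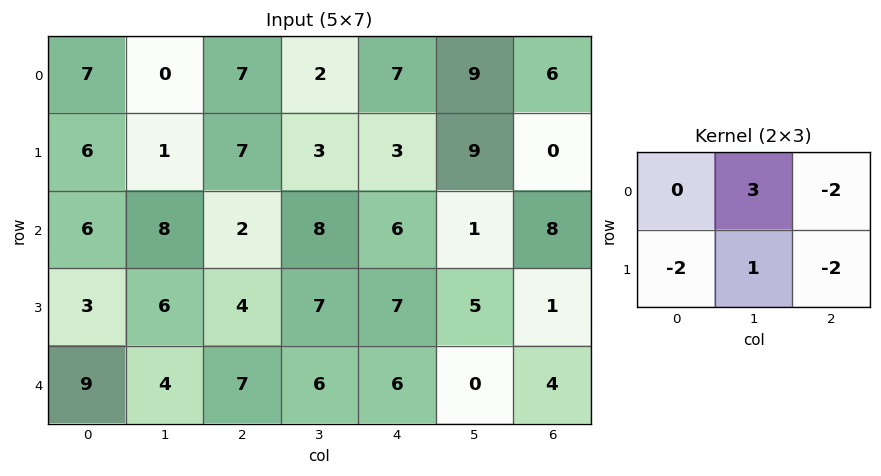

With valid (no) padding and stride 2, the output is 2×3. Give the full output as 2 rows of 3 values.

-39 -25 18
12 -3 -24

Output[0,0]: The receptive field on the input at this output position is [7 0 7 / 6 1 7]. Elementwise product with the kernel and sum: 0·3 + 7·-2 + 6·-2 + 1·1 + 7·-2.
Output[0,1]: The receptive field on the input at this output position is [7 2 7 / 7 3 3]. Elementwise product with the kernel and sum: 2·3 + 7·-2 + 7·-2 + 3·1 + 3·-2.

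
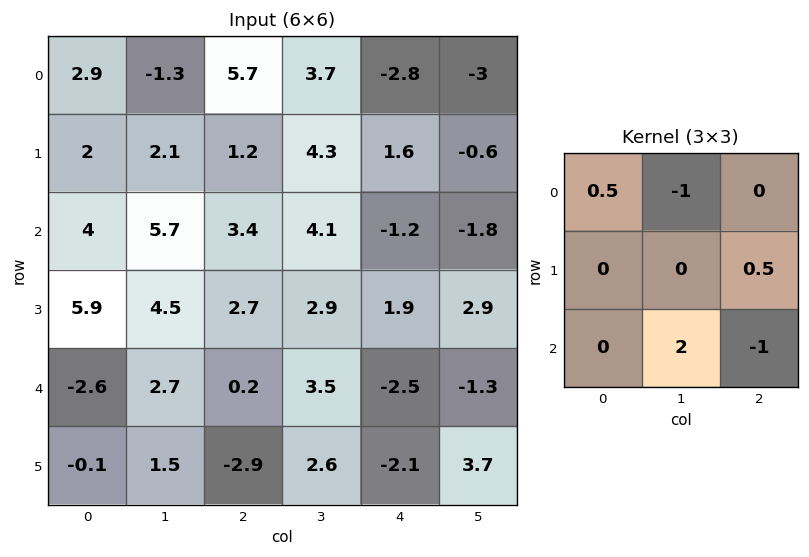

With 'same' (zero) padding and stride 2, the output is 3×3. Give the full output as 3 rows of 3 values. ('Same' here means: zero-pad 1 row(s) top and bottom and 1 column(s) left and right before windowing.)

Output[0,0]: The receptive field on the zero-padded input at this output position is [0 0 0 / 0 2.9 -1.3 / 0 2 2.1]. Elementwise product with the kernel and sum: 0·0.5 + 0·-1 + -1.3·0.5 + 2·2 + 2.1·-1.

1.25 -0.05 2.3
8.15 4.4 0.55
-6.25 -7.1 -9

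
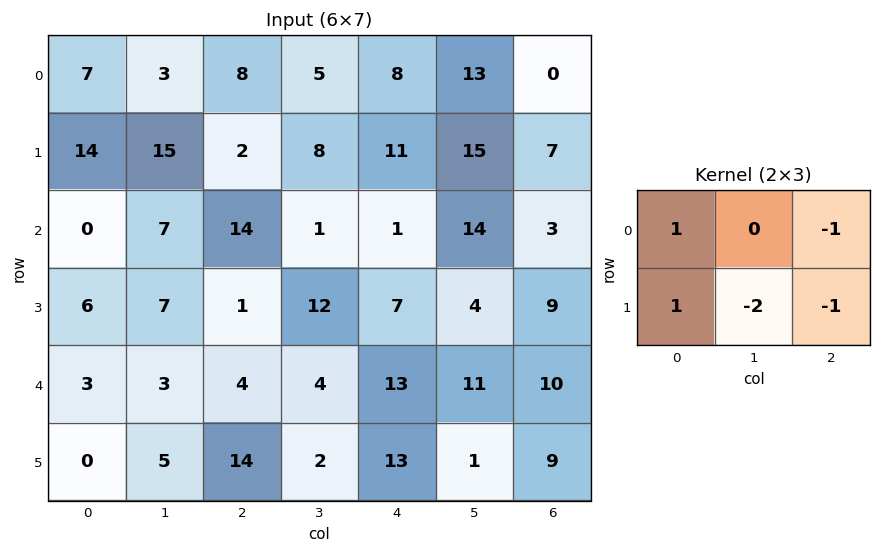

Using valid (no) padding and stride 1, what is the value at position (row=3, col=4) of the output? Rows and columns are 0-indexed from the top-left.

-21

The receptive field on the input at this output position is [7 4 9 / 13 11 10]. Elementwise product with the kernel and sum: 7·1 + 9·-1 + 13·1 + 11·-2 + 10·-1.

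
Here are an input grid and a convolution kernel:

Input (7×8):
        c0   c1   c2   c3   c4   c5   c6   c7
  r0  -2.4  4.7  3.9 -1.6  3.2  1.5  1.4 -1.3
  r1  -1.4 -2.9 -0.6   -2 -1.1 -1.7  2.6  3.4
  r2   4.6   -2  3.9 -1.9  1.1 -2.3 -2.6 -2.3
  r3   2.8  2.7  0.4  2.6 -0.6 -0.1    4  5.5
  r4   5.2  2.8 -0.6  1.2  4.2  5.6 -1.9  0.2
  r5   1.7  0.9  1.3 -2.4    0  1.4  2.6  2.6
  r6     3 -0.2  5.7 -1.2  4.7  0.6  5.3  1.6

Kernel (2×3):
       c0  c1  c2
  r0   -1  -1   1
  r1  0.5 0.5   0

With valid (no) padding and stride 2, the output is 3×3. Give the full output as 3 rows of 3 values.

Output[0,0]: The receptive field on the input at this output position is [-2.4 4.7 3.9 / -1.4 -2.9 -0.6]. Elementwise product with the kernel and sum: -2.4·-1 + 4.7·-1 + 3.9·1 + -1.4·0.5 + -2.9·0.5.

-0.55 -0.4 -4.7
4.05 0.6 -1.75
-7.3 3.05 -11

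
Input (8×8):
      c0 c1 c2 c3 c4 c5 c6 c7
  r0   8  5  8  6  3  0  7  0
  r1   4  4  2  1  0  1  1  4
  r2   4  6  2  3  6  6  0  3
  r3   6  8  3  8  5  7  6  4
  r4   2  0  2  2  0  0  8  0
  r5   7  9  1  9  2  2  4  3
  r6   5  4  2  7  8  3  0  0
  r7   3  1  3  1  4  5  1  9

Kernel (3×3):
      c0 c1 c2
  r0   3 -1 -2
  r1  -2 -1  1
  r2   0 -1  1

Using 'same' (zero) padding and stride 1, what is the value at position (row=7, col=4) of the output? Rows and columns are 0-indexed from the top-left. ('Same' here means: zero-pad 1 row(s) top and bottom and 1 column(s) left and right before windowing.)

The receptive field on the zero-padded input at this output position is [7 8 3 / 1 4 5 / 0 0 0]. Elementwise product with the kernel and sum: 7·3 + 8·-1 + 3·-2 + 1·-2 + 4·-1 + 5·1 + 0·-1 + 0·1.

6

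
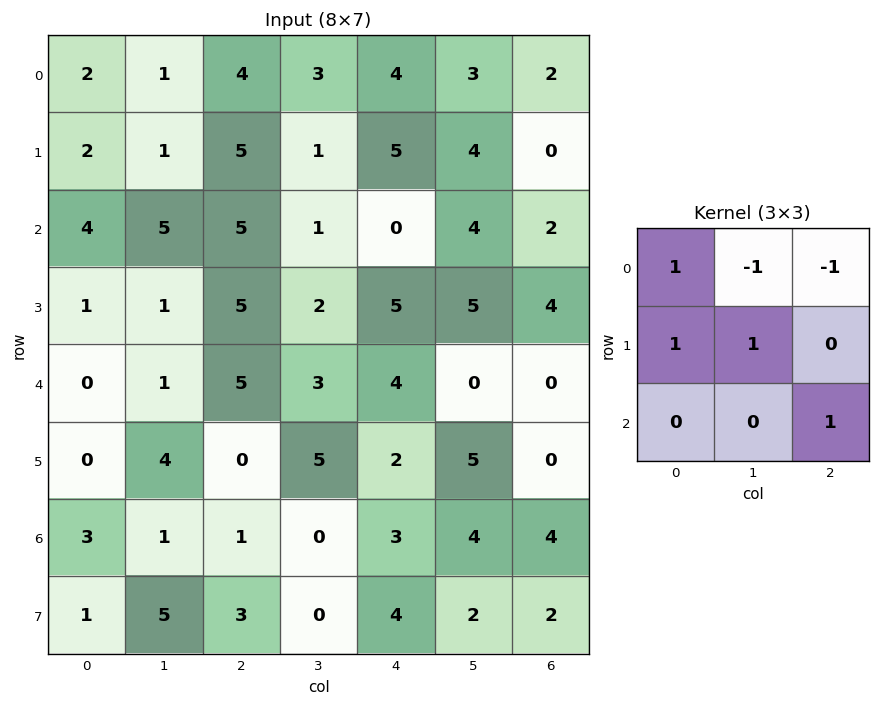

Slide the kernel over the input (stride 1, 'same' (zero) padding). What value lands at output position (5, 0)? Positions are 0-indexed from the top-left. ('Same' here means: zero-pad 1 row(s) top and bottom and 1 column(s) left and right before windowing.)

The receptive field on the zero-padded input at this output position is [0 0 1 / 0 0 4 / 0 3 1]. Elementwise product with the kernel and sum: 0·1 + 0·-1 + 1·-1 + 0·1 + 0·1 + 1·1.

0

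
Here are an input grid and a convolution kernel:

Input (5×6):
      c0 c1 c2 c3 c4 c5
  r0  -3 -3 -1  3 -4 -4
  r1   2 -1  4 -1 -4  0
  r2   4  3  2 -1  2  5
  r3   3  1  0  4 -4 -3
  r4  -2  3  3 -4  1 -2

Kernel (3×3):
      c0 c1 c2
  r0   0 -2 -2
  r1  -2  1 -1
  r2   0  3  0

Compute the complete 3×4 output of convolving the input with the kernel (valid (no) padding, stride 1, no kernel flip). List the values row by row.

8 9 -6 20
-10 -9 15 -5
-6 1 -6 -20

Output[0,0]: The receptive field on the input at this output position is [-3 -3 -1 / 2 -1 4 / 4 3 2]. Elementwise product with the kernel and sum: -3·-2 + -1·-2 + 2·-2 + -1·1 + 4·-1 + 3·3.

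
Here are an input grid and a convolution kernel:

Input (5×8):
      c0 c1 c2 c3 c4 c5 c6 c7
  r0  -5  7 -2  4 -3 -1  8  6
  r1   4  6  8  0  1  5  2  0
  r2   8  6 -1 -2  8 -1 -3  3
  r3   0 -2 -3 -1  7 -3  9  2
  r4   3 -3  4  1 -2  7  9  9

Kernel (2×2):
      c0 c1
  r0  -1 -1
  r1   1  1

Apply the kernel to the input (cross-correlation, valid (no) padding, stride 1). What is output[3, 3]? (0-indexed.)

The receptive field on the input at this output position is [-1 7 / 1 -2]. Elementwise product with the kernel and sum: -1·-1 + 7·-1 + 1·1 + -2·1.

-7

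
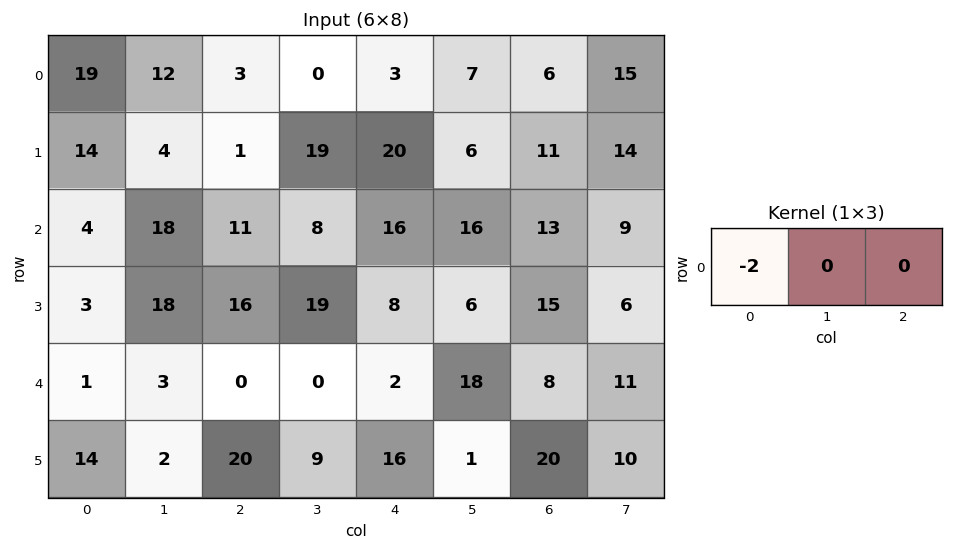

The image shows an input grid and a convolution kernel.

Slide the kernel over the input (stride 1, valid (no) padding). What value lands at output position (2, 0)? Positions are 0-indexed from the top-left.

-8

The receptive field on the input at this output position is [4 18 11]. Elementwise product with the kernel and sum: 4·-2.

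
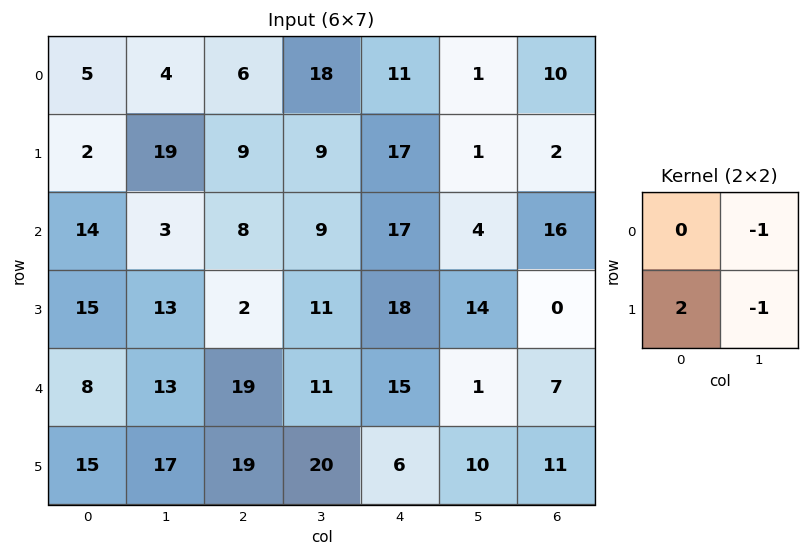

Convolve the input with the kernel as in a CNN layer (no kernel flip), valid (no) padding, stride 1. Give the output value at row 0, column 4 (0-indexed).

32

The receptive field on the input at this output position is [11 1 / 17 1]. Elementwise product with the kernel and sum: 1·-1 + 17·2 + 1·-1.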